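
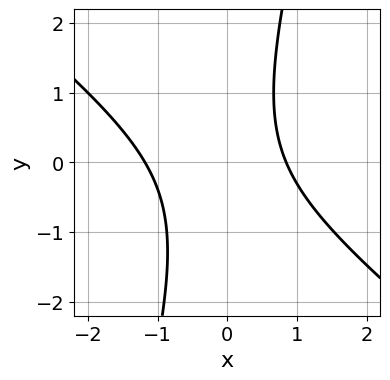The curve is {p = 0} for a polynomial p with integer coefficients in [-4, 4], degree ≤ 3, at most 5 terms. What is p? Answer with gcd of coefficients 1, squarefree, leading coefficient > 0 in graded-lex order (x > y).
3*x^2 + 3*x*y - y^2 + x - 3

(a) Degree: no degree-1 curve has this shape, so deg p = 2.
(b) Reading off the gridlines: it misses every integer gridline on the y-axis.
(c) Fitting integer coefficients to these (and the overall shape) gives p.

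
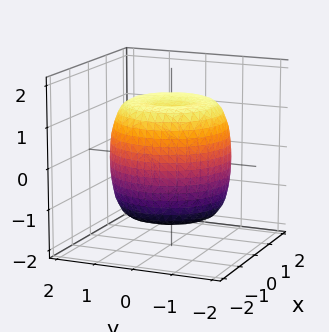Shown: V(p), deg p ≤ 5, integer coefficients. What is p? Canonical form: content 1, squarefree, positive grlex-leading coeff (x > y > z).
2*x^4 + 4*x^2*y^2 + 2*y^4 - 3*x^2 - 3*y^2 + 2*z^2 - 3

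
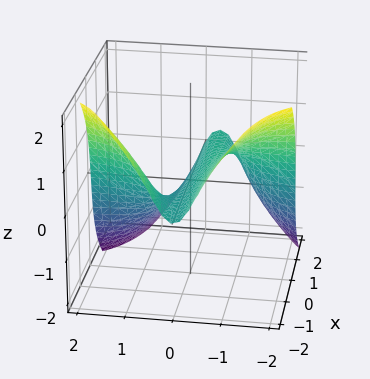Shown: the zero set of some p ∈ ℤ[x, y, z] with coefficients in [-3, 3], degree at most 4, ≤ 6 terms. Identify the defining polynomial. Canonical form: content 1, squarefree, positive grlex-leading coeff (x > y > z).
(a) Degree: a generic line meets the surface in up to 3 points, so deg p = 3.
(b) Against the integer gridlines: it crosses the z-axis at the gridline z = 0; every point of the x-axis in the box is on the surface.
(c) Matching integer coefficients to the picture gives p.

3*x*y^2 + z^3 + x*y + 2*y + 2*z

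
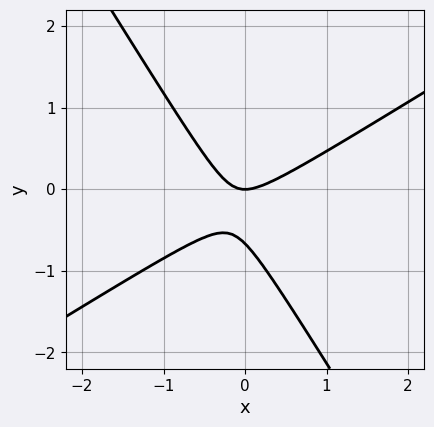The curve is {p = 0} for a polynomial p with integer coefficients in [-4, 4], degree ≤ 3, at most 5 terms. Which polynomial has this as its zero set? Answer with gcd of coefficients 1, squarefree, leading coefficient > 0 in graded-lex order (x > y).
3*x^2 - 3*x*y - 3*y^2 - 2*y

1. The degree is 2 — the shape is more complex than any degree-1 curve.
2. From the visible intercepts: it meets the y-axis at y = 0 (among the integer gridlines); it meets the x-axis at x = 0 (among the integer gridlines).
3. Solving for integer coefficients yields p as stated.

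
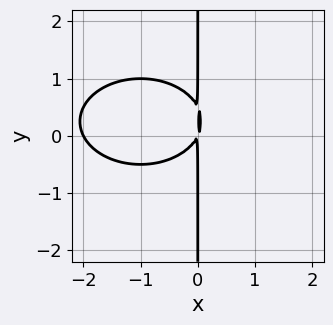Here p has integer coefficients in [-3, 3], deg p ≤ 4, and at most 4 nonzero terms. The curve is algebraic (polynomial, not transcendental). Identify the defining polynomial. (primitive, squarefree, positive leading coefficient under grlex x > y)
x^3 + 2*x*y^2 + 2*x^2 - x*y

First, the degree is 3 — no degree-2 curve has this shape.
Next, checking where it meets the axes: one x-axis crossing is at x = -2; the visible y-axis segment lies entirely on the curve.
Finally, solving for integer coefficients yields p as stated.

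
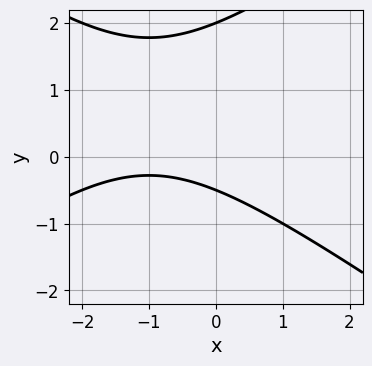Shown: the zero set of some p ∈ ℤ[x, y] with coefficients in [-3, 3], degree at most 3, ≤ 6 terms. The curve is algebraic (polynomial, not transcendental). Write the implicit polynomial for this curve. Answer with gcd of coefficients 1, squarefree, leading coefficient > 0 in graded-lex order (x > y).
(a) The degree is 2 — a generic line meets the curve in up to 2 points.
(b) From the visible intercepts: it misses every integer gridline on the x-axis; it crosses the y-axis at the gridline y = 2.
(c) Matching integer coefficients to the picture gives p.

x^2 - 2*y^2 + 2*x + 3*y + 2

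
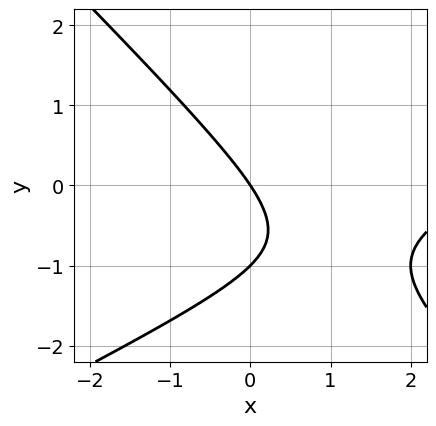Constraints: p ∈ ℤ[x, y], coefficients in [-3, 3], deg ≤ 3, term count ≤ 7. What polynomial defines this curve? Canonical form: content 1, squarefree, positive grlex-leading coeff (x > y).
x^2 - x*y - 2*y^2 - 3*x - 2*y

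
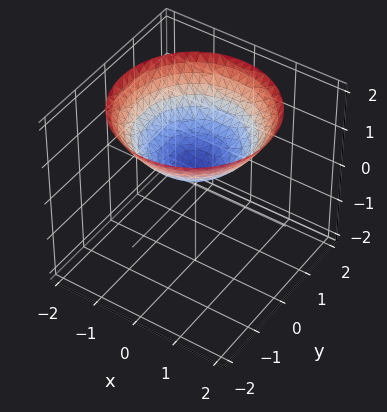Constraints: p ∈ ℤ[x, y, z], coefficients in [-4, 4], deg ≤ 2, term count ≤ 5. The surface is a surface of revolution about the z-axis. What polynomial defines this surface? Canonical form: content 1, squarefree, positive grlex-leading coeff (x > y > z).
First, degree: a generic line meets the surface in up to 2 points, so deg p = 2.
Next, by symmetry, the z-axis is an axis of rotation, so x and y enter only as x² + y².
Then, from the visible intercepts: it misses every integer gridline on the y-axis; no x-intercept at any integer in the box.
Finally, the integer polynomial consistent with all of this is the stated p.

x^2 + y^2 - 2*z + 1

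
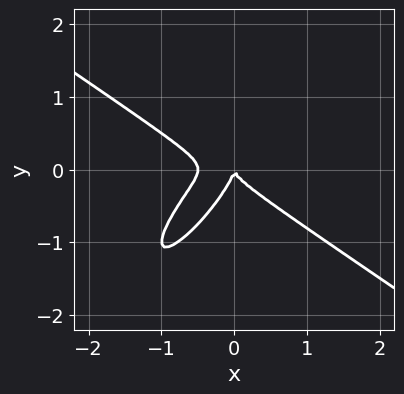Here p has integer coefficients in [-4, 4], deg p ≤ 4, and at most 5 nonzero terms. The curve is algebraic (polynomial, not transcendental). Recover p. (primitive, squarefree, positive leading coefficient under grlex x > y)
2*x^3 - 3*x*y^2 + 2*y^3 + x^2

1. The degree is 3 — the shape is more complex than any degree-2 curve.
2. From the visible intercepts: one x-axis crossing is at x = 0; it crosses the y-axis at the gridline y = 0.
3. Assembling these constraints gives the stated polynomial.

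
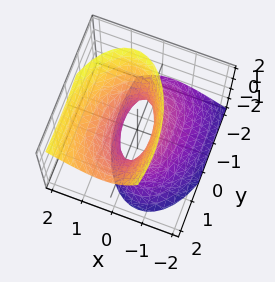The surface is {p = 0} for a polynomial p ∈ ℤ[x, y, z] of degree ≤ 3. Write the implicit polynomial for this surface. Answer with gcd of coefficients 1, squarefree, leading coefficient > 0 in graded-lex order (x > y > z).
3*x^2 - 2*x*z + y^2 - y*z - z^2 - 1

The degree is 2 — a generic line meets the surface in up to 2 points.
Against the integer gridlines: the surface avoids every integer z-axis point in the box; the y-axis gridline crossings are at y ∈ {-1, 1}.
Fitting integer coefficients to these (and the overall shape) gives p.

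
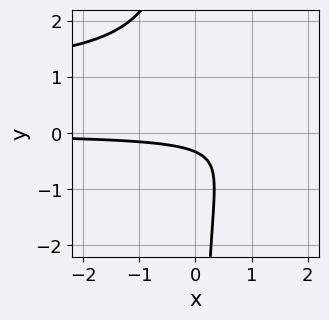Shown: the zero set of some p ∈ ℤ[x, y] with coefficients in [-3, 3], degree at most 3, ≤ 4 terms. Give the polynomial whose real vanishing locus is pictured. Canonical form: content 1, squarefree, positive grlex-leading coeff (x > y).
deg p = 3. A generic line meets the curve in up to 3 points.
From the visible intercepts: no x-intercept at any integer in the box.
Putting this together gives p.

3*x*y^2 - 3*x*y + 3*y + 1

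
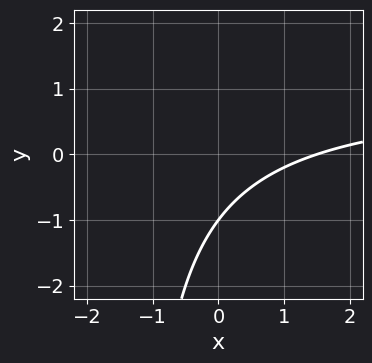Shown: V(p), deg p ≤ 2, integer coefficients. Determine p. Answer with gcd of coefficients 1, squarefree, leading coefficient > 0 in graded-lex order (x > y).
The degree is 2 — a generic line meets the curve in up to 2 points.
Reading off the gridlines: it meets the y-axis at y = -1 (among the integer gridlines).
Putting this together gives p.

2*x*y - 2*x + 3*y + 3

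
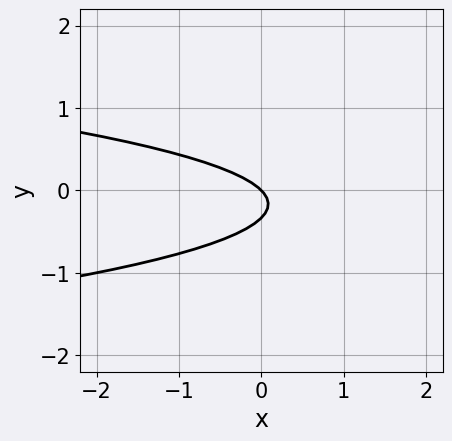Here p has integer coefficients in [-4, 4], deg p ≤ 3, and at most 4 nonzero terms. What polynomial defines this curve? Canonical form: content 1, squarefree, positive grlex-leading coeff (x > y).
Degree: a generic line meets the curve in up to 2 points, so deg p = 2.
Against the integer gridlines: it crosses the x-axis at the gridline x = 0; it meets the y-axis at y = 0 (among the integer gridlines).
Fitting integer coefficients to these (and the overall shape) gives p.

3*y^2 + x + y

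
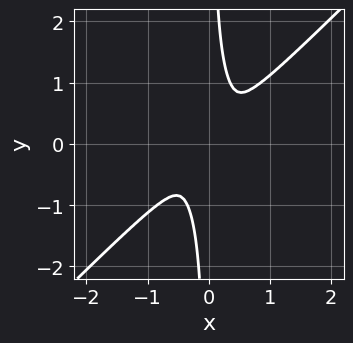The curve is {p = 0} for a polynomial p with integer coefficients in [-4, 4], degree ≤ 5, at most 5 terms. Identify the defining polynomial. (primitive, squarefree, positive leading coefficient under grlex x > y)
1. Degree: no degree-3 curve has this shape, so deg p = 4.
2. Putting this together gives p.

3*x^4 - 3*x*y^3 + y^2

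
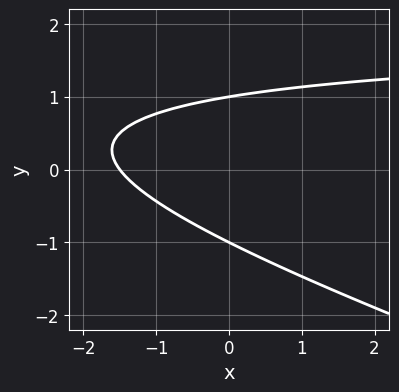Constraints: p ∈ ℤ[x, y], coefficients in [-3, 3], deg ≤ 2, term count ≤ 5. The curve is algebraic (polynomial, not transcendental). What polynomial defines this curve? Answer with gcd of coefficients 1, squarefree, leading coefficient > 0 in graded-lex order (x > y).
Degree: no degree-1 curve has this shape, so deg p = 2.
Checking where it meets the axes: among the integer gridlines, it crosses the y-axis at y ∈ {-1, 1}.
Together with the visible shape, these determine p as stated.

x*y + 3*y^2 - 2*x - 3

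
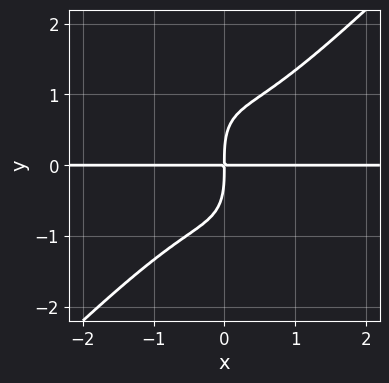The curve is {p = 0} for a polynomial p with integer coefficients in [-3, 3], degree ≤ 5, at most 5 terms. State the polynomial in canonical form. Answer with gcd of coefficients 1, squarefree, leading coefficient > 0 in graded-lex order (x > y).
3*x^3*y - 2*x*y^3 - y^4 + 3*x*y

First, the degree is 4 — the shape is more complex than any degree-3 curve.
Then, checking where it meets the axes: every point of the x-axis in the box is on the curve.
Finally, assembling these constraints gives the stated polynomial.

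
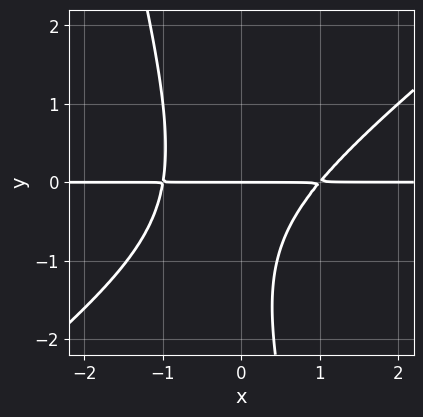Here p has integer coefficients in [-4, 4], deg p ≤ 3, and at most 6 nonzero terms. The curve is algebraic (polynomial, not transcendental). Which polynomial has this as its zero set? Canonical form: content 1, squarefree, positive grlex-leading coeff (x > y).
3*x^2*y - 3*x*y^2 - y^3 - 2*y^2 - 3*y

(a) The degree is 3 — no degree-2 curve has this shape.
(b) Reading off the gridlines: it crosses the y-axis at the gridline y = 0; every point of the x-axis in the box is on the curve.
(c) Together with the visible shape, these determine p as stated.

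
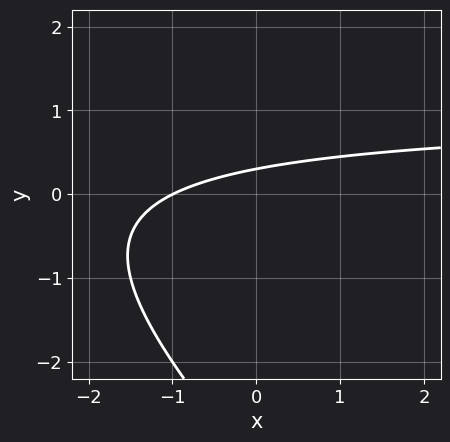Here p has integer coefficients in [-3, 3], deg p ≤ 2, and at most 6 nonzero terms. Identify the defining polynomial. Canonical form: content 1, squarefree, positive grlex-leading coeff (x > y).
x*y + y^2 - x + 3*y - 1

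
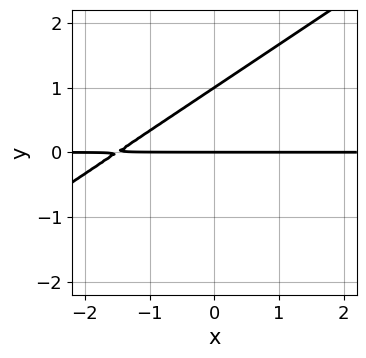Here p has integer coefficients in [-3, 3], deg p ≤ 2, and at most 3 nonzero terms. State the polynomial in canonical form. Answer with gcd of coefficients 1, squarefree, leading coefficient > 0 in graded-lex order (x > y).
(a) deg p = 2. No degree-1 curve has this shape.
(b) Against the integer gridlines: the y-axis gridline crossings are at y ∈ {0, 1}; every point of the x-axis in the box is on the curve.
(c) These observations pin down the coefficients.

2*x*y - 3*y^2 + 3*y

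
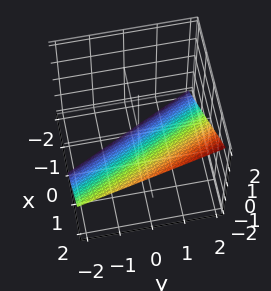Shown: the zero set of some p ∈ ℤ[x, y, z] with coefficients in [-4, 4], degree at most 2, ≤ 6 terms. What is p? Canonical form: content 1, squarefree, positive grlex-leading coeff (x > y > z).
1. Degree: every cross-section is a straight line — this is a plane, so deg p = 1.
2. From the axis intercepts and sections: it meets the z-axis at z = -1 (among the integer gridlines); one x-axis crossing is at x = 1.
3. The integer polynomial consistent with all of this is the stated p.

2*x + y - 2*z - 2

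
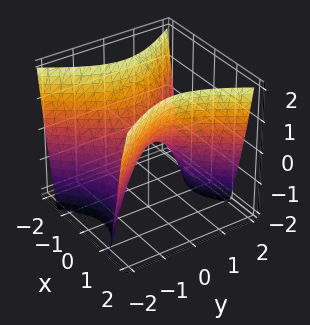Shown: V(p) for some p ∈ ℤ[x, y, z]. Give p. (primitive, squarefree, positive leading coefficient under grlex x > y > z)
3*x^2 - 2*y^2 - 2*z

(a) Degree: a saddle surface; a quadric, so deg p = 2.
(b) Symmetries: the y ↦ −y reflection is a symmetry, so y appears only in even powers; mirror symmetry x ↦ −x ⇒ only even powers of x.
(c) Checking where it meets the axes: one x-axis crossing is at x = 0; one z-axis crossing is at z = 0; one y-axis crossing is at y = 0.
(d) Assembling these constraints gives the stated polynomial.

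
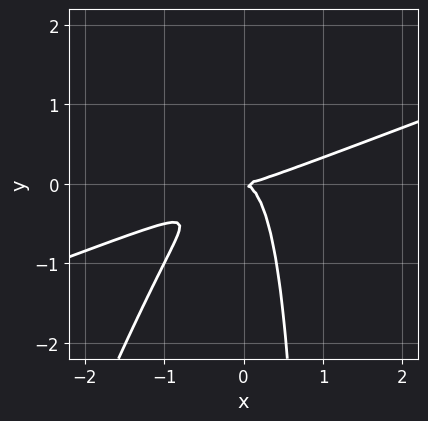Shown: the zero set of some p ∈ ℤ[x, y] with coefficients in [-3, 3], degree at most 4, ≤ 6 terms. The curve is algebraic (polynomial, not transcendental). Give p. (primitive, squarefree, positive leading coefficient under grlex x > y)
1. deg p = 3. A generic line meets the curve in up to 3 points.
2. Observable constraints: it meets the x-axis at x = 0 (among the integer gridlines); it crosses the y-axis at the gridline y = 0.
3. The integer polynomial consistent with all of this is the stated p.

x^3 - 3*x^2*y + x*y^2 - y^2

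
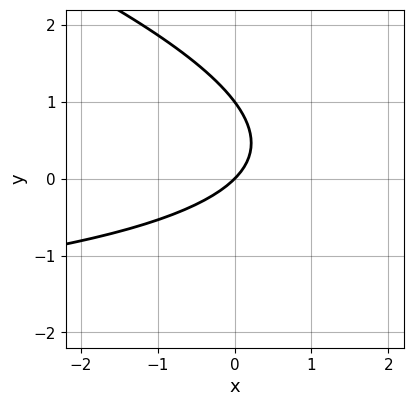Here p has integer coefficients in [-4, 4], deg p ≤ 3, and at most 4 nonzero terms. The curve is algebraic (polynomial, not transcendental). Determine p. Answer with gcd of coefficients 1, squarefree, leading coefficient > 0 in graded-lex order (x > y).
x*y + 3*y^2 + 3*x - 3*y

1. Degree: the shape is more complex than any degree-1 curve, so deg p = 2.
2. From the axis intercepts and sections: it crosses the x-axis at the gridline x = 0; among the integer gridlines, it crosses the y-axis at y ∈ {0, 1}.
3. Fitting integer coefficients to these (and the overall shape) gives p.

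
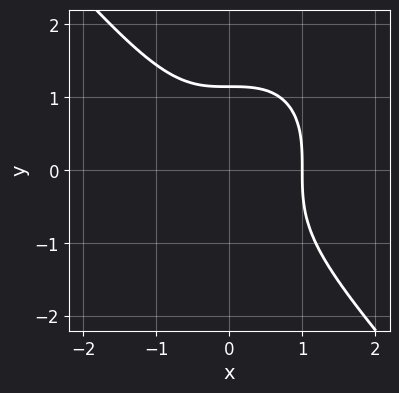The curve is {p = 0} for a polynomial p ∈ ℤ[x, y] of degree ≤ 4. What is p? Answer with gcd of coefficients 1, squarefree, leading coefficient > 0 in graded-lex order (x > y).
3*x^3 + 2*y^3 - 3

1. deg p = 3. No degree-2 curve has this shape.
2. Reading off the gridlines: one x-axis crossing is at x = 1.
3. Together with the visible shape, these determine p as stated.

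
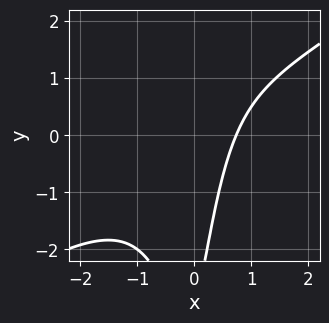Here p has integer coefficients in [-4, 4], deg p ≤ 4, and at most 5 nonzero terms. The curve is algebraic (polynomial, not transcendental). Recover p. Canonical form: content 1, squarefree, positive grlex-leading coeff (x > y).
First, deg p = 3. The shape is more complex than any degree-2 curve.
Then, from the axis intercepts and sections: the curve avoids every integer y-axis point in the box.
Finally, matching integer coefficients to the picture gives p.

2*x^3 - 3*x^2*y + 3*x - y - 3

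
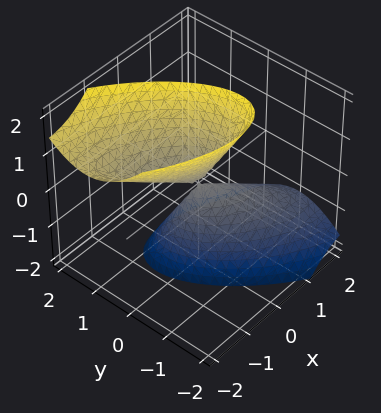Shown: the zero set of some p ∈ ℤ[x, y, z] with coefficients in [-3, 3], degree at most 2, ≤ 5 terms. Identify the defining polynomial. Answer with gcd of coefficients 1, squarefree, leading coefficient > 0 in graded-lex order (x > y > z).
2*x^2 + 3*x*y + 2*x*z + 3*y^2 - z^2

First, there are 2 components. They look like related sheets of one shape, so recover p as a whole.
Then, the degree is 2 — a generic line meets the surface in up to 2 points.
Then, observable constraints: it crosses the x-axis at the gridline x = 0; it meets the y-axis at y = 0 (among the integer gridlines).
Finally, the integer polynomial consistent with all of this is the stated p.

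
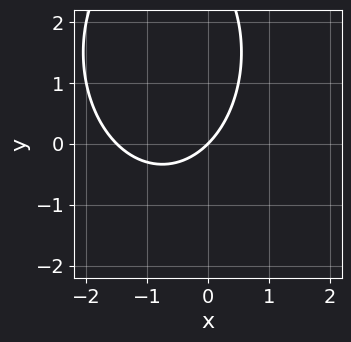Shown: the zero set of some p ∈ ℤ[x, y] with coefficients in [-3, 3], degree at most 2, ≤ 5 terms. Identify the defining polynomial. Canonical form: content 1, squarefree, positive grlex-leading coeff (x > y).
(a) deg p = 2.
(b) Observable constraints: it crosses the y-axis at the gridline y = 0; it meets the x-axis at x = 0 (among the integer gridlines).
(c) Solving for integer coefficients yields p as stated.

2*x^2 + y^2 + 3*x - 3*y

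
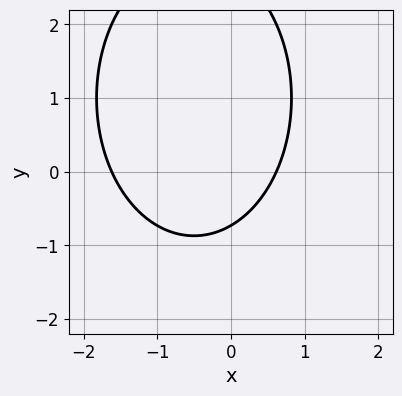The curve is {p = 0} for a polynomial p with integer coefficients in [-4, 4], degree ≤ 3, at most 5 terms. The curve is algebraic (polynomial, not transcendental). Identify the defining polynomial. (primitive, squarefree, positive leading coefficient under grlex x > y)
First, deg p = 2. A generic line meets the curve in up to 2 points.
Finally, the integer polynomial consistent with all of this is the stated p.

2*x^2 + y^2 + 2*x - 2*y - 2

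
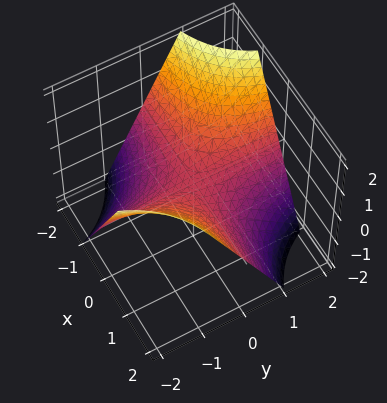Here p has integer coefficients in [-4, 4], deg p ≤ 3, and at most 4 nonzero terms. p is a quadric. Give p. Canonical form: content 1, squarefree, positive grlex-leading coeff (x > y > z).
x*y + z

1. deg p = 2. A hyperbolic paraboloid; a quadric.
2. Observable constraints: every point of the x-axis in the box is on the surface; the visible y-axis segment lies entirely on the surface; it meets the z-axis at z = 0 (among the integer gridlines).
3. Putting this together gives p.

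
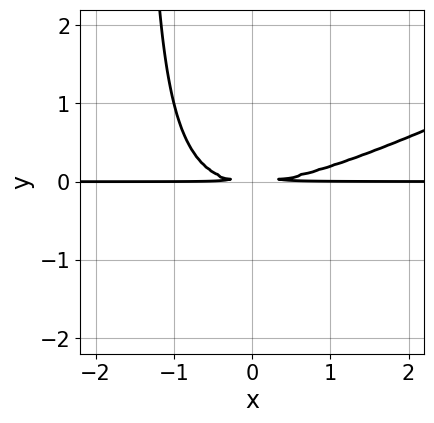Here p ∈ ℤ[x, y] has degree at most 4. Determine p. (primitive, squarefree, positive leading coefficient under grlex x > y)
The degree is 3 — no degree-2 curve has this shape.
From the axis intercepts and sections: the visible x-axis segment lies entirely on the curve.
Fitting integer coefficients to these (and the overall shape) gives p.

x^2*y - 2*x*y^2 - 3*y^2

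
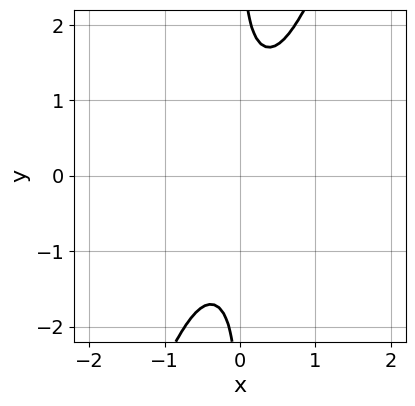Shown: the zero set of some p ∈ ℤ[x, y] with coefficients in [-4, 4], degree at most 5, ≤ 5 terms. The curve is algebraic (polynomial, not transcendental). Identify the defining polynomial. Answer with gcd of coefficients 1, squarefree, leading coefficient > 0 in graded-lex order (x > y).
First, degree: a generic line meets the curve in up to 4 points, so deg p = 4.
Next, checking where it meets the axes: it misses every integer gridline on the y-axis; no x-intercept at any integer in the box.
Finally, assembling these constraints gives the stated polynomial.

2*x^4 + 2*x^2*y^2 - x*y^3 + 1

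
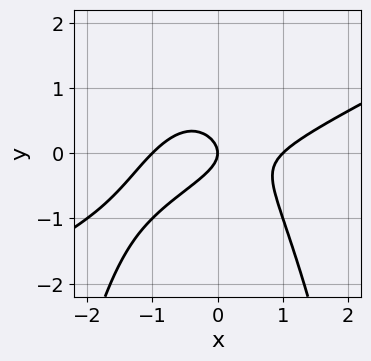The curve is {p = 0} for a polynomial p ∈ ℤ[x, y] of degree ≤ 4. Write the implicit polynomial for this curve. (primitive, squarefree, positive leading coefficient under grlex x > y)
x^3 - 2*x^2*y - 2*y^2 - x

Degree: no degree-2 curve has this shape, so deg p = 3.
From the visible intercepts: one y-axis crossing is at y = 0; the x-axis gridline crossings are at x ∈ {-1, 0, 1}.
Together with the visible shape, these determine p as stated.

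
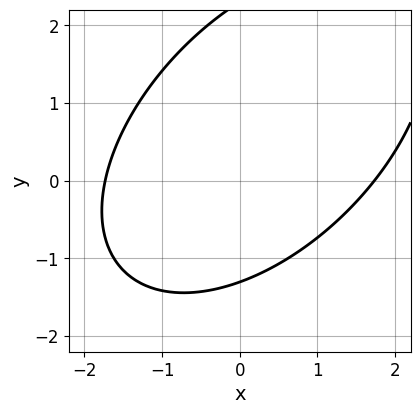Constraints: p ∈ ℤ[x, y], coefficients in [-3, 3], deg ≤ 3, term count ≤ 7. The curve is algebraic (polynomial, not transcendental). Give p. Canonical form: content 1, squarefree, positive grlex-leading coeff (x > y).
x^2 - x*y + y^2 - y - 3

Degree: no degree-1 curve has this shape, so deg p = 2.
Matching integer coefficients to the picture gives p.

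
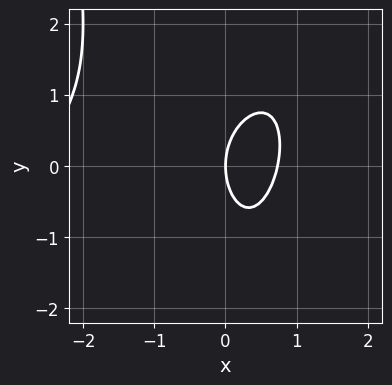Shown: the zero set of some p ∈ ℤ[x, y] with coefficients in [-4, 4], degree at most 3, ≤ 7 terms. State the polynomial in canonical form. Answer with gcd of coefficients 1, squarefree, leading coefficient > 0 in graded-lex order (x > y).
x^3 - x^2*y + 2*x^2 + y^2 - 2*x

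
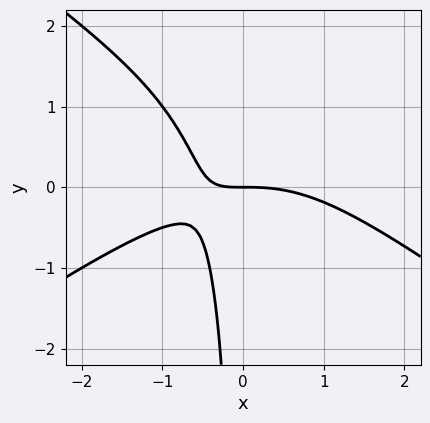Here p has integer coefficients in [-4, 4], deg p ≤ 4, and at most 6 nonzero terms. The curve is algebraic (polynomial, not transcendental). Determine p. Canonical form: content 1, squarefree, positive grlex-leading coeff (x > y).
x^3 - 2*x*y^2 + 3*x*y + 2*y

The degree is 3 — no degree-2 curve has this shape.
From the visible intercepts: it meets the x-axis at x = 0 (among the integer gridlines); one y-axis crossing is at y = 0.
Solving for integer coefficients yields p as stated.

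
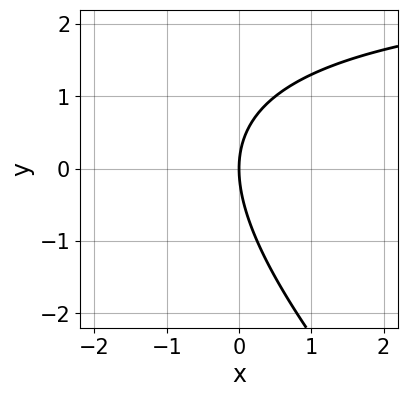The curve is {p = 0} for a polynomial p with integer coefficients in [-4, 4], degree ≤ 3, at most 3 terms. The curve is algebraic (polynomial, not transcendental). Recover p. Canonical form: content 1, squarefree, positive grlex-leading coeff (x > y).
x*y + y^2 - 3*x

(a) Degree: no degree-1 curve has this shape, so deg p = 2.
(b) Against the integer gridlines: it crosses the x-axis at the gridline x = 0; one y-axis crossing is at y = 0.
(c) Matching integer coefficients to the picture gives p.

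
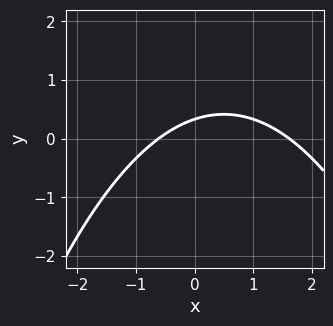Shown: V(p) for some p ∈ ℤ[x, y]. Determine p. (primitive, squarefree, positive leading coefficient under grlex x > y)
x^2 - x + 3*y - 1

deg p = 2. No degree-1 curve has this shape.
The integer polynomial consistent with all of this is the stated p.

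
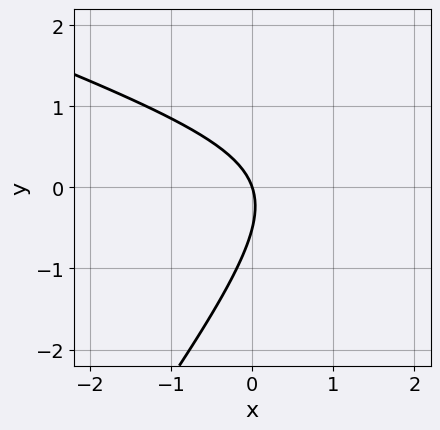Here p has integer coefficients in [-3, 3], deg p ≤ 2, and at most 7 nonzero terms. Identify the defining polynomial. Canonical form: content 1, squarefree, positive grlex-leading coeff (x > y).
x^2 + 2*x*y - 2*y^2 - 3*x - y

Degree: no degree-1 curve has this shape, so deg p = 2.
Against the integer gridlines: it crosses the x-axis at the gridline x = 0; it meets the y-axis at y = 0 (among the integer gridlines).
These observations pin down the coefficients.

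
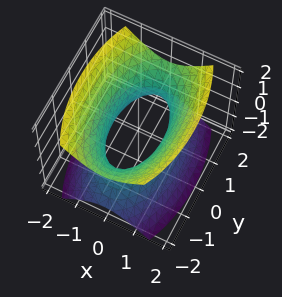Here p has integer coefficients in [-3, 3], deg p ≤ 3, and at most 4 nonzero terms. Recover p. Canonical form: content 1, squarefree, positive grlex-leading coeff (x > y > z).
First, the degree is 2 — one connected sheet with a waist; a quadric.
Then, symmetries: the x ↦ −x reflection is a symmetry, so x appears only in even powers; the z ↦ −z reflection is a symmetry, so z appears only in even powers; it's symmetric under y → −y, forcing even powers of y.
Then, against the integer gridlines: no z-intercept at any integer in the box.
Finally, putting this together gives p.

3*x^2 + y^2 - 2*z^2 - 2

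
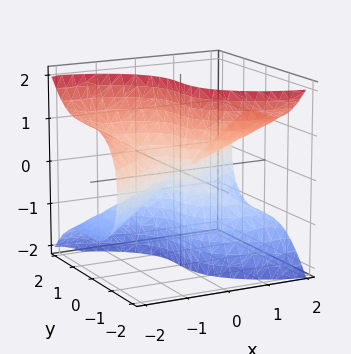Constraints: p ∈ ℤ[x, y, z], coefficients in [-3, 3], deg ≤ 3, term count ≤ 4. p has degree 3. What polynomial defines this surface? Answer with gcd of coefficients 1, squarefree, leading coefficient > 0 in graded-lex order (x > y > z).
1. Degree: a generic line meets the surface in up to 3 points, so deg p = 3.
2. Reading off the gridlines: one y-axis crossing is at y = 0; every point of the z-axis in the box is on the surface.
3. Solving for integer coefficients yields p as stated.

x^3 - x*y^2 - 3*x*z^2 - 3*y^3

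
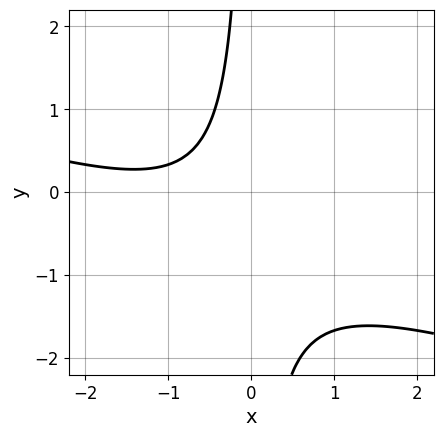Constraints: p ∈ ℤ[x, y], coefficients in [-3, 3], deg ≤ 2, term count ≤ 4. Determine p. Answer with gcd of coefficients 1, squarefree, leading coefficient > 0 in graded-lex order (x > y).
First, the degree is 2 — the shape is more complex than any degree-1 curve.
Then, checking where it meets the axes: the curve avoids every integer y-axis point in the box; the curve avoids every integer x-axis point in the box.
Finally, fitting integer coefficients to these (and the overall shape) gives p.

x^2 + 3*x*y + 2*x + 2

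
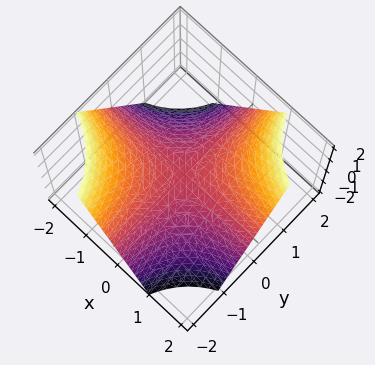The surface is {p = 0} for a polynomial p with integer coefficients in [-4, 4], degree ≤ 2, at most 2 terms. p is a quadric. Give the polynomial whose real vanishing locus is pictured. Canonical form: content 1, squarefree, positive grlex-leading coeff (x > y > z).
x*y - z

(a) deg p = 2. A hyperbolic paraboloid; a quadric.
(b) Reading off the gridlines: the visible y-axis segment lies entirely on the surface; the visible x-axis segment lies entirely on the surface.
(c) Assembling these constraints gives the stated polynomial.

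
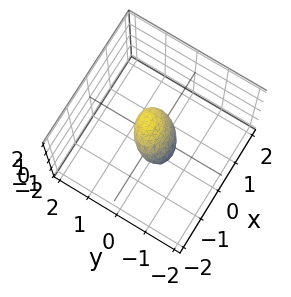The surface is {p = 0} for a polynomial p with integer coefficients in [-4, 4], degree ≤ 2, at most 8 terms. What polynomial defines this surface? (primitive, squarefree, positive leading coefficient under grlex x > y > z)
2*x^2 - x*y + 3*y^2 - 3*y*z + 3*z^2 - 1

First, degree: no degree-1 surface has this shape, so deg p = 2.
Finally, the integer polynomial consistent with all of this is the stated p.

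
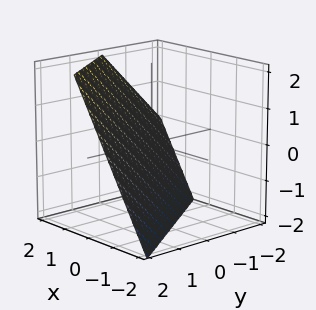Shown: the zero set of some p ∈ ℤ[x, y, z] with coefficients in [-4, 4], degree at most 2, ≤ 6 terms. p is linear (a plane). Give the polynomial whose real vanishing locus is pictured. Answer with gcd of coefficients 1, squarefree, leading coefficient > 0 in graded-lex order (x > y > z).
3*x + 2*y - 2*z - 2

Degree: every cross-section is a straight line — this is a plane, so deg p = 1.
From the visible intercepts: it crosses the y-axis at the gridline y = 1; it meets the z-axis at z = -1 (among the integer gridlines).
Together with the visible shape, these determine p as stated.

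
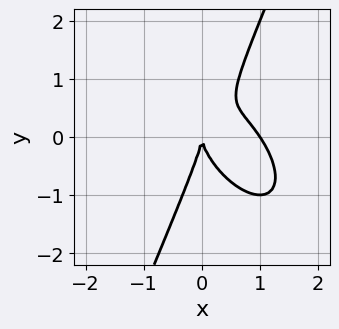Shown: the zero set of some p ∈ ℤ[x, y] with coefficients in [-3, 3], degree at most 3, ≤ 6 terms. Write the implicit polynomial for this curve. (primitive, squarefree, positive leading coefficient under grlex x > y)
3*x^3 + 2*x^2*y + x*y^2 - y^3 - 3*x^2

First, deg p = 3.
Then, checking where it meets the axes: the x-axis gridline crossings are at x ∈ {0, 1}; it meets the y-axis at y = 0 (among the integer gridlines).
Finally, matching integer coefficients to the picture gives p.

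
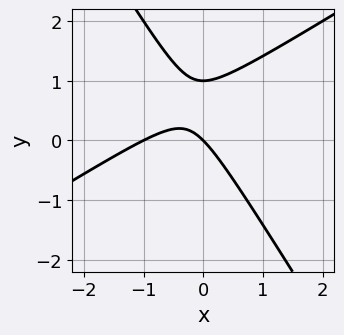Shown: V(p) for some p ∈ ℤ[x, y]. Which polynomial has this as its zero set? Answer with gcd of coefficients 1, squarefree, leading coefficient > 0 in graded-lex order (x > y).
First, degree: no degree-1 curve has this shape, so deg p = 2.
Then, reading off the gridlines: the x-axis gridline crossings are at x ∈ {-1, 0}; among the integer gridlines, it crosses the y-axis at y ∈ {0, 1}.
Finally, these observations pin down the coefficients.

x^2 - x*y - y^2 + x + y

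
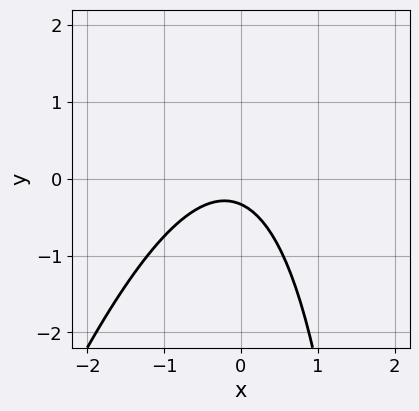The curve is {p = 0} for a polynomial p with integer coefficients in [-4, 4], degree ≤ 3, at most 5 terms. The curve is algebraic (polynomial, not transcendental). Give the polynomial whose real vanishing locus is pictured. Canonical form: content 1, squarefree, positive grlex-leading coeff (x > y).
1. The degree is 2 — the shape is more complex than any degree-1 curve.
2. From the axis intercepts and sections: it misses every integer gridline on the x-axis.
3. Fitting integer coefficients to these (and the overall shape) gives p.

3*x^2 - x*y + x + 3*y + 1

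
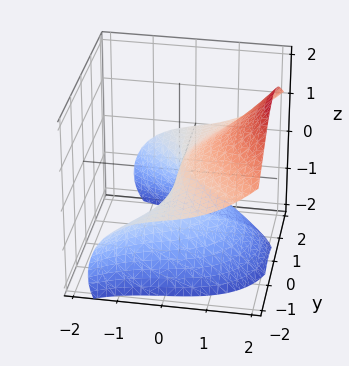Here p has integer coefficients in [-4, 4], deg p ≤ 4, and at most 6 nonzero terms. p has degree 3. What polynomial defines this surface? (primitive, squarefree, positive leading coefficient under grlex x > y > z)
1. The degree is 3 — no degree-2 surface has this shape.
2. Checking where it meets the axes: one z-axis crossing is at z = 0; it crosses the x-axis at the gridline x = 0; every point of the y-axis in the box is on the surface.
3. Assembling these constraints gives the stated polynomial.

x^3 - 2*y^2*z - 3*z^2 + 2*x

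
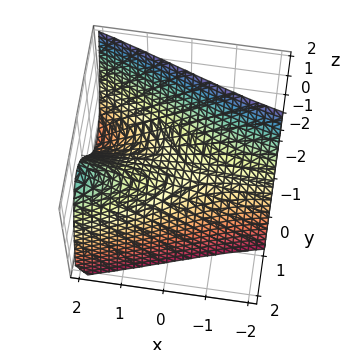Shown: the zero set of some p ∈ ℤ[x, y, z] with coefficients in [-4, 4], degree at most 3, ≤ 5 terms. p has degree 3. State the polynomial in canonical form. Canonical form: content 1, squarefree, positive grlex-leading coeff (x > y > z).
2*y^3 - 3*x*y + 3*z

First, degree: no degree-2 surface has this shape, so deg p = 3.
Then, checking where it meets the axes: it meets the z-axis at z = 0 (among the integer gridlines); every point of the x-axis in the box is on the surface; it meets the y-axis at y = 0 (among the integer gridlines).
Finally, fitting integer coefficients to these (and the overall shape) gives p.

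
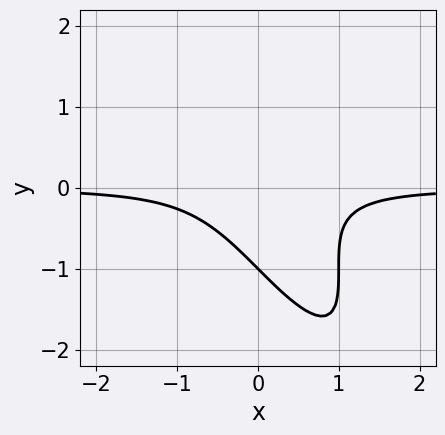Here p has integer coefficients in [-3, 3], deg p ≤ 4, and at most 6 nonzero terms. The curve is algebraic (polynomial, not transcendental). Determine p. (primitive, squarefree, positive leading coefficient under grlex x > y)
(a) deg p = 3.
(b) Observable constraints: the curve avoids every integer x-axis point in the box; it crosses the y-axis at the gridline y = -1.
(c) Together with the visible shape, these determine p as stated.

3*x^2*y + 3*x*y^2 + y^3 + 1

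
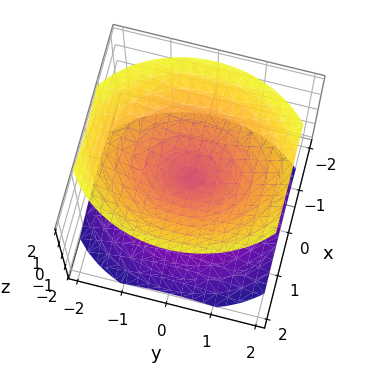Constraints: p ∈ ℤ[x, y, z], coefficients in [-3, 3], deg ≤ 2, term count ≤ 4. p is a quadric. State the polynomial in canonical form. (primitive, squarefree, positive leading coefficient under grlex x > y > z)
3*x^2 + 2*y^2 - 3*z^2

(a) The picture has 2 separate pieces.
(b) Degree: a double cone through the origin; a quadric, so deg p = 2.
(c) Symmetries: it's symmetric under x → −x, forcing even powers of x; the y ↦ −y reflection is a symmetry, so y appears only in even powers; it's symmetric under z → −z, forcing even powers of z.
(d) Against the integer gridlines: it crosses the x-axis at the gridline x = 0; it crosses the y-axis at the gridline y = 0; it crosses the z-axis at the gridline z = 0.
(e) Solving for integer coefficients yields p as stated.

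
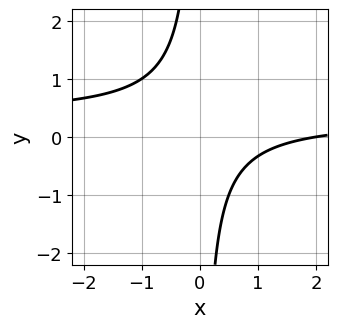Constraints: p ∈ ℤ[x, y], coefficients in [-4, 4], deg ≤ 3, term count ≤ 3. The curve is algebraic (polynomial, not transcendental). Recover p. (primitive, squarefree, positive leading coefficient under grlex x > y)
deg p = 2.
Against the integer gridlines: no y-intercept at any integer in the box; one x-axis crossing is at x = 2.
These observations pin down the coefficients.

3*x*y - x + 2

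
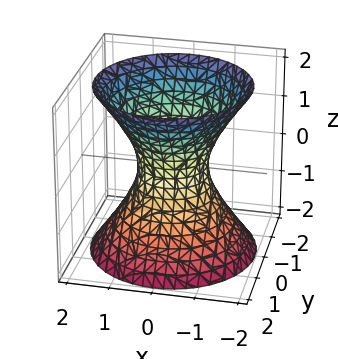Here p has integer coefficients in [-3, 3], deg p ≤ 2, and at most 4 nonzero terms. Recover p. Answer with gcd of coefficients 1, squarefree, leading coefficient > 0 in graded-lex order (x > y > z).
3*x^2 + 3*y^2 - 2*z^2 - 2

deg p = 2. One connected sheet with a waist; a quadric.
Symmetries: it's symmetric under z → −z, forcing even powers of z; the surface is invariant under rotation about z: p = q(x² + y², z).
Checking where it meets the axes: no z-intercept at any integer in the box; a circular section at z = -2 has radius between 1 and 2.
Matching integer coefficients to the picture gives p.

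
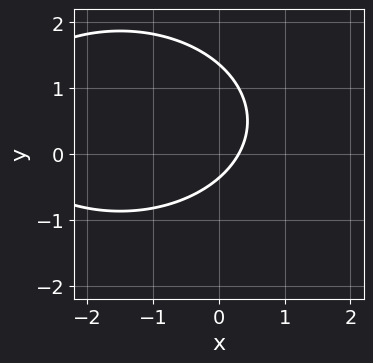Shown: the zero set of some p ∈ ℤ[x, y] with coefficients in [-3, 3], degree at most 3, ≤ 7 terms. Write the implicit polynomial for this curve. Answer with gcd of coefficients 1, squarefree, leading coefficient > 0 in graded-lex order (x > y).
x^2 + 2*y^2 + 3*x - 2*y - 1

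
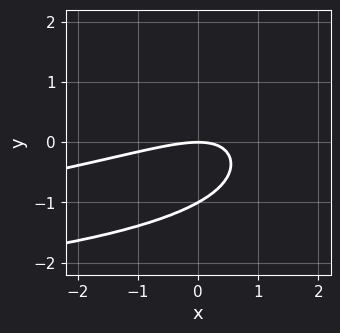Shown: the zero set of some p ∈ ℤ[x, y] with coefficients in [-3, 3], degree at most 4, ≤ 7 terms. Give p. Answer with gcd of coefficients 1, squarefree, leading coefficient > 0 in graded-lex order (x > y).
First, the degree is 4 — a generic line meets the curve in up to 4 points.
Next, against the integer gridlines: it meets the x-axis at x = 0 (among the integer gridlines); the y-axis gridline crossings are at y ∈ {-1, 0}.
Finally, putting this together gives p.

3*y^4 + 2*x*y^2 + x^2 - 3*x*y + 3*y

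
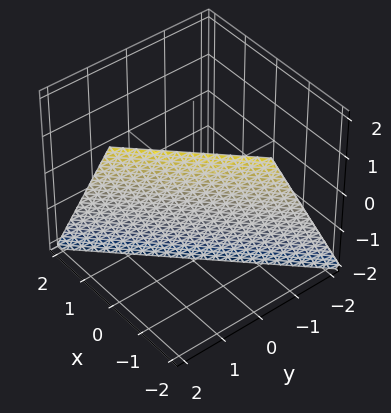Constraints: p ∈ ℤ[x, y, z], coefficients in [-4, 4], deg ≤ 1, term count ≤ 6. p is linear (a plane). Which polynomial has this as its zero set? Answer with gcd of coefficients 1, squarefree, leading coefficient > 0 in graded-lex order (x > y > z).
2*x - 2*y + z + 2

deg p = 1. The surface is flat (a plane).
From the axis intercepts and sections: it crosses the x-axis at the gridline x = -1; it meets the y-axis at y = 1 (among the integer gridlines); one z-axis crossing is at z = -2.
Putting this together gives p.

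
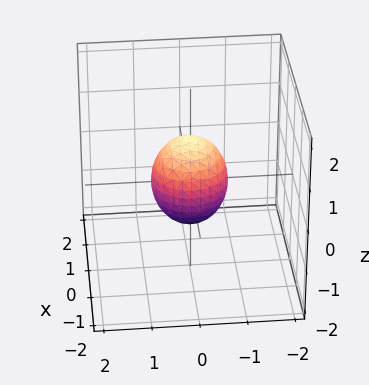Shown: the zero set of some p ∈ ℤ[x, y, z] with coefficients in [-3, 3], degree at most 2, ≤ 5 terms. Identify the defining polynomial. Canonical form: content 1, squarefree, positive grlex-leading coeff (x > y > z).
First, the degree is 2 — no degree-1 surface has this shape.
Then, by symmetry, the z-axis is an axis of rotation, so x and y enter only as x² + y².
Then, from the axis intercepts and sections: a circular section at z = 0 has radius between 0 and 1; the z-axis gridline crossings are at z ∈ {-1, 1}.
Finally, putting this together gives p.

3*x^2 + 3*y^2 + 2*z^2 - 2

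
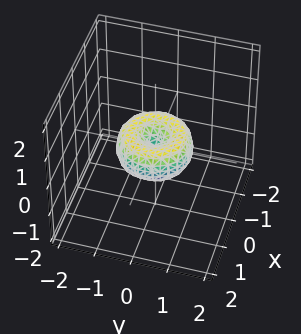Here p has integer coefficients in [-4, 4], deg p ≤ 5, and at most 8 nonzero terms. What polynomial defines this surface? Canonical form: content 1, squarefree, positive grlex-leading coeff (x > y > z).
x^4 + 2*x^2*y^2 + y^4 - x^2 - y^2 + z^2

1. Degree: a generic line meets the surface in up to 4 points, so deg p = 4.
2. Symmetries: the surface is invariant under rotation about z: p = q(x² + y², z).
3. Checking where it meets the axes: it crosses the z-axis at the gridline z = 0; the x-axis gridline crossings are at x ∈ {-1, 0, 1}.
4. Solving for integer coefficients yields p as stated.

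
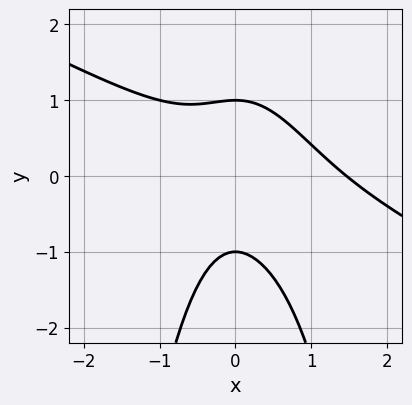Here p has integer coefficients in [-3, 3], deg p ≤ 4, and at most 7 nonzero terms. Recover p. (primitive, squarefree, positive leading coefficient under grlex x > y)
1. The degree is 3 — a generic line meets the curve in up to 3 points.
2. Reading off the gridlines: the y-axis gridline crossings are at y ∈ {-1, 1}.
3. Putting this together gives p.

x^3 + 2*x^2*y - x^2 + y^2 - 1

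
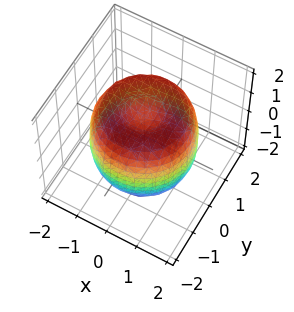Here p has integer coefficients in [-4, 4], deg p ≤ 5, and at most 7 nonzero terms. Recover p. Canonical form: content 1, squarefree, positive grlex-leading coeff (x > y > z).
x^4 + 2*x^2*y^2 + y^4 - 2*x^2 - 2*y^2 + z^2 - 1

(a) The degree is 4 — a generic line meets the surface in up to 4 points.
(b) By symmetry, the z-axis is an axis of rotation, so x and y enter only as x² + y².
(c) Reading off the gridlines: a circular section at z = 0 has radius between 1 and 2; among the integer gridlines, it crosses the z-axis at z ∈ {-1, 1}.
(d) Together with the visible shape, these determine p as stated.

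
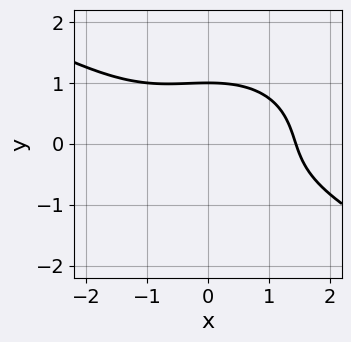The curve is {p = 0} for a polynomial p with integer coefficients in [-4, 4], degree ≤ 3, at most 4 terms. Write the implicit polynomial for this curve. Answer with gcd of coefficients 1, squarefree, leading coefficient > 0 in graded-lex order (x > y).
(a) The degree is 3 — no degree-2 curve has this shape.
(b) Observable constraints: it meets the y-axis at y = 1 (among the integer gridlines).
(c) Assembling these constraints gives the stated polynomial.

x^3 + x^2*y + 3*y^3 - 3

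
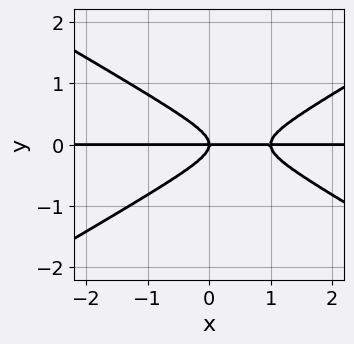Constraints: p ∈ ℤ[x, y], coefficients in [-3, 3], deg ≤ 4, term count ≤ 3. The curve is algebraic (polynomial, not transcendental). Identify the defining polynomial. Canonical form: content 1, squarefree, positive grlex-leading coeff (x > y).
(a) Degree: no degree-2 curve has this shape, so deg p = 3.
(b) From the visible intercepts: it crosses the y-axis at the gridline y = 0; the visible x-axis segment lies entirely on the curve.
(c) These observations pin down the coefficients.

x^2*y - 3*y^3 - x*y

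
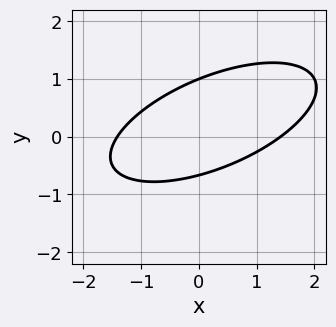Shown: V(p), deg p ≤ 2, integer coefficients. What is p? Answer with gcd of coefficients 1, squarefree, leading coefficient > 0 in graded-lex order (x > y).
x^2 - 2*x*y + 3*y^2 - y - 2

Degree: a generic line meets the curve in up to 2 points, so deg p = 2.
From the visible intercepts: it meets the y-axis at y = 1 (among the integer gridlines).
Putting this together gives p.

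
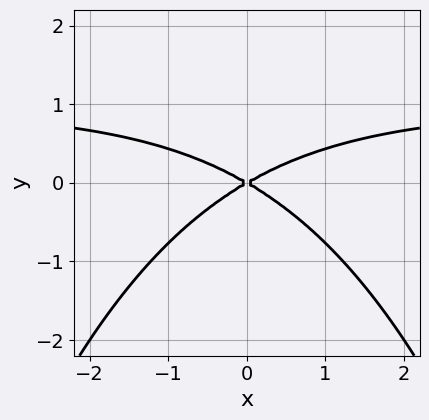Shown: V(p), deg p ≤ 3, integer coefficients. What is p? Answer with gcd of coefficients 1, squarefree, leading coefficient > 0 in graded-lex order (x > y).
x^2*y - x^2 + 3*y^2

First, deg p = 3. The shape is more complex than any degree-2 curve.
Then, symmetries: the x ↦ −x reflection is a symmetry, so x appears only in even powers.
Then, checking where it meets the axes: it crosses the x-axis at the gridline x = 0; it crosses the y-axis at the gridline y = 0.
Finally, assembling these constraints gives the stated polynomial.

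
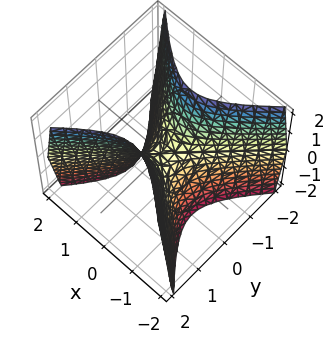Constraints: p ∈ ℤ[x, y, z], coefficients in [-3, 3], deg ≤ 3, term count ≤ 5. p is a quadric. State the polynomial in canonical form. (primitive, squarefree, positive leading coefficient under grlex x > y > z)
The degree is 2 — a hyperbolic paraboloid; a quadric.
Symmetries: it's symmetric under x → −x, forcing even powers of x; mirror symmetry y ↦ −y ⇒ only even powers of y.
From the axis intercepts and sections: one z-axis crossing is at z = 0; one x-axis crossing is at x = 0; one y-axis crossing is at y = 0.
Putting this together gives p.

2*x^2 - 2*y^2 + z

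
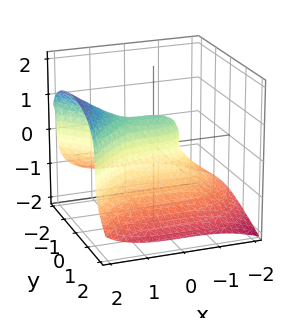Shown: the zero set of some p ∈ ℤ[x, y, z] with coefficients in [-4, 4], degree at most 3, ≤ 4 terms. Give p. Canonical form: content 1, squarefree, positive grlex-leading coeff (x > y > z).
First, degree: no degree-2 surface has this shape, so deg p = 3.
Then, checking where it meets the axes: it meets the x-axis at x = 0 (among the integer gridlines); the y-axis gridline crossings are at y ∈ {-1, 0}; one z-axis crossing is at z = 0.
Finally, fitting integer coefficients to these (and the overall shape) gives p.

x^3 - 3*z^3 - 3*y^2 - 3*y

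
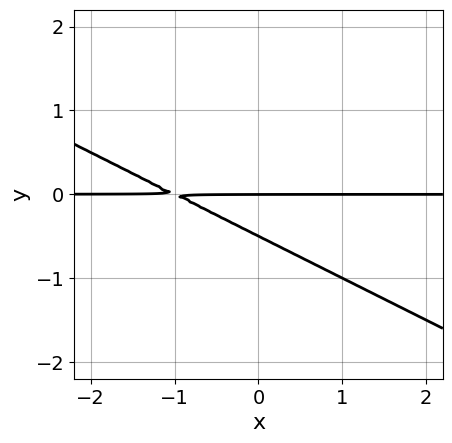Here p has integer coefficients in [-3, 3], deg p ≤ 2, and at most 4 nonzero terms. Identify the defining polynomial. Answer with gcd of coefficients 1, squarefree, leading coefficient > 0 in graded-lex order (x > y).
x*y + 2*y^2 + y

1. deg p = 2. No degree-1 curve has this shape.
2. From the axis intercepts and sections: it meets the y-axis at y = 0 (among the integer gridlines); every point of the x-axis in the box is on the curve.
3. Solving for integer coefficients yields p as stated.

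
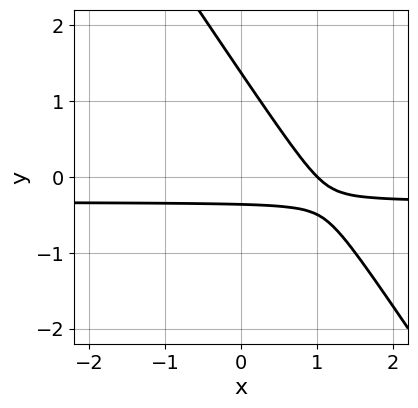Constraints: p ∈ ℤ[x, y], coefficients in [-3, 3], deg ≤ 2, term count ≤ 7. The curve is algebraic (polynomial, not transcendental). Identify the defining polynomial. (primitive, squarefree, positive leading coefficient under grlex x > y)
3*x*y + 2*y^2 + x - 2*y - 1

First, the degree is 2 — no degree-1 curve has this shape.
Then, from the visible intercepts: it meets the x-axis at x = 1 (among the integer gridlines).
Finally, together with the visible shape, these determine p as stated.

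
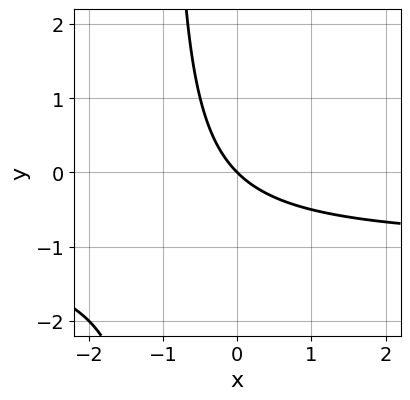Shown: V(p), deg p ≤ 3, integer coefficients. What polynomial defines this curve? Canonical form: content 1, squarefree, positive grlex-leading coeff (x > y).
1. The degree is 2 — no degree-1 curve has this shape.
2. From the axis intercepts and sections: one x-axis crossing is at x = 0; it meets the y-axis at y = 0 (among the integer gridlines).
3. Fitting integer coefficients to these (and the overall shape) gives p.

x*y + x + y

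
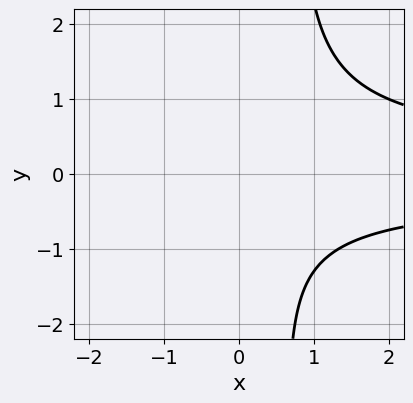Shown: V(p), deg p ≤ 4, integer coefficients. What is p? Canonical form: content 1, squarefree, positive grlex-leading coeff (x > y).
3*x*y^2 - 2*y^2 - y - 3

1. deg p = 3.
2. From the visible intercepts: the curve avoids every integer x-axis point in the box; the curve avoids every integer y-axis point in the box.
3. The integer polynomial consistent with all of this is the stated p.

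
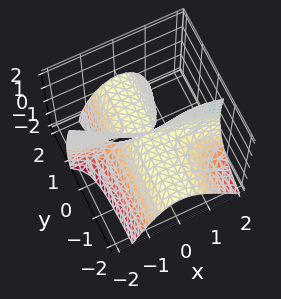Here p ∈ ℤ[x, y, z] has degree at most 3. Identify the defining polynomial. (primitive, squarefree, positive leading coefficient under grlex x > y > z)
(a) Degree: no degree-2 surface has this shape, so deg p = 3.
(b) Against the integer gridlines: the visible y-axis segment lies entirely on the surface; it meets the z-axis at z = 0 (among the integer gridlines); one x-axis crossing is at x = 0.
(c) Solving for integer coefficients yields p as stated.

x^3 + 3*x^2*y + 3*y*z + z^2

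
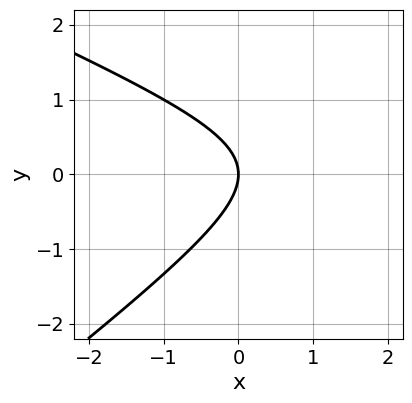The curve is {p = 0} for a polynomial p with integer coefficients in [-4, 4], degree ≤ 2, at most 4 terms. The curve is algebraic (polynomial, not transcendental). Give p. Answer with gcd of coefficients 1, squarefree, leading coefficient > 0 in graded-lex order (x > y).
First, the degree is 2 — the shape is more complex than any degree-1 curve.
Then, reading off the gridlines: it crosses the y-axis at the gridline y = 0; it meets the x-axis at x = 0 (among the integer gridlines).
Finally, solving for integer coefficients yields p as stated.

x^2 + x*y - 3*y^2 - 3*x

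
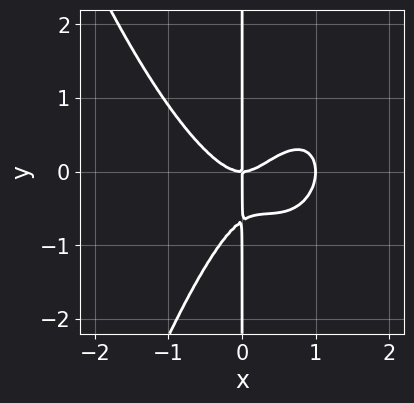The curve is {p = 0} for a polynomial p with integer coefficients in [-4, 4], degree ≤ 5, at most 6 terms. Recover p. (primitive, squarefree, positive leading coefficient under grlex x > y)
First, degree: no degree-3 curve has this shape, so deg p = 4.
Next, from the visible intercepts: among the integer gridlines, it crosses the x-axis at x ∈ {0, 1}; the visible y-axis segment lies entirely on the curve.
Finally, the integer polynomial consistent with all of this is the stated p.

3*x^4 - 3*x^3 - 2*x^2*y + 3*x*y^2 + 2*x*y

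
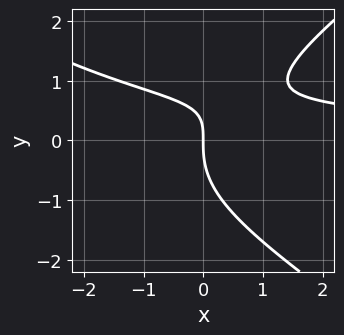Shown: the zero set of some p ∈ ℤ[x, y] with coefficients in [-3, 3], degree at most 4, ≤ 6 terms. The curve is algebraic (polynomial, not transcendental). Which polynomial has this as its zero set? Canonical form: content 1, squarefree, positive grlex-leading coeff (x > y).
1. deg p = 3. The shape is more complex than any degree-2 curve.
2. Observable constraints: one x-axis crossing is at x = 0; it meets the y-axis at y = 0 (among the integer gridlines).
3. Matching integer coefficients to the picture gives p.

x^2*y - 2*y^3 + 3*x*y - 3*x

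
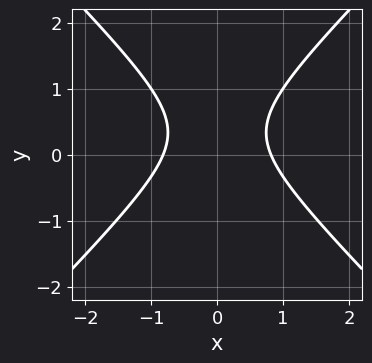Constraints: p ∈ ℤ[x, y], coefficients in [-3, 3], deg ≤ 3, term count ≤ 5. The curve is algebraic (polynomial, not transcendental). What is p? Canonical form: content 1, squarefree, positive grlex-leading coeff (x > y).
3*x^2 - 3*y^2 + 2*y - 2

First, degree: the shape is more complex than any degree-1 curve, so deg p = 2.
Then, symmetries: mirror symmetry x ↦ −x ⇒ only even powers of x.
Then, checking where it meets the axes: no y-intercept at any integer in the box.
Finally, putting this together gives p.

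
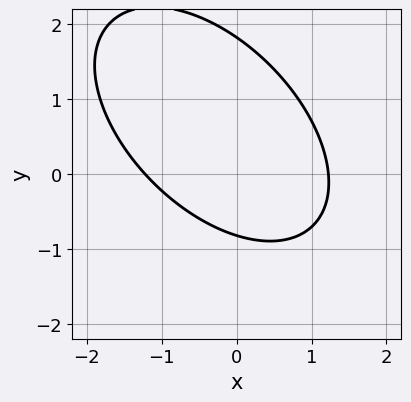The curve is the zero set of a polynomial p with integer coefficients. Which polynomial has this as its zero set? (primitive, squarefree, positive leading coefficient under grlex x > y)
First, degree: no degree-1 curve has this shape, so deg p = 2.
Finally, solving for integer coefficients yields p as stated.

2*x^2 + 2*x*y + 2*y^2 - 2*y - 3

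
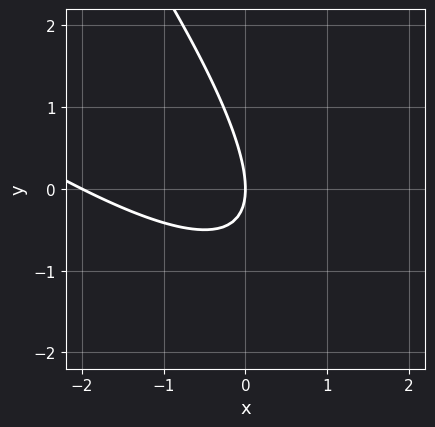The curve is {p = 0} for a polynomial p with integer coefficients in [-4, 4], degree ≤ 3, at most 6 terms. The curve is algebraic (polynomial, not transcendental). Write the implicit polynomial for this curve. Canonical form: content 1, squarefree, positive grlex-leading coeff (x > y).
x^2 + 2*x*y + y^2 + 2*x

(a) The degree is 2 — a generic line meets the curve in up to 2 points.
(b) Observable constraints: among the integer gridlines, it crosses the x-axis at x ∈ {-2, 0}; it crosses the y-axis at the gridline y = 0.
(c) Putting this together gives p.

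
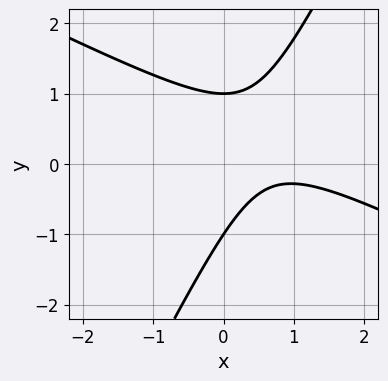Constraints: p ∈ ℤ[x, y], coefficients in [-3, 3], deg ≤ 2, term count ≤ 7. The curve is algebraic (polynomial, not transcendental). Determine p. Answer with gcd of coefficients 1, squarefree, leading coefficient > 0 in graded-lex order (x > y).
1. deg p = 2. A generic line meets the curve in up to 2 points.
2. Checking where it meets the axes: the curve avoids every integer x-axis point in the box; among the integer gridlines, it crosses the y-axis at y ∈ {-1, 1}.
3. Together with the visible shape, these determine p as stated.

2*x^2 + 3*x*y - 2*y^2 - 3*x + 2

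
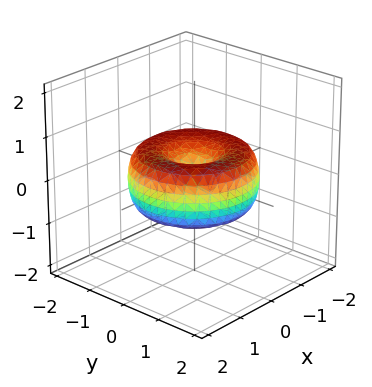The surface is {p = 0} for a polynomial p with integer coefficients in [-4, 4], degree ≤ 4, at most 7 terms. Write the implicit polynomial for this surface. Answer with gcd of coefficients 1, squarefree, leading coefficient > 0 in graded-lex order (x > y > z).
x^4 + 2*x^2*y^2 + y^4 - 2*x^2 - 2*y^2 + 2*z^2

(a) deg p = 4. A generic line meets the surface in up to 4 points.
(b) By symmetry, the surface is invariant under rotation about z: p = q(x² + y², z).
(c) Reading off the gridlines: a circular section at z = 0 has radius between 1 and 2; it crosses the x-axis at the gridline x = 0.
(d) These observations pin down the coefficients.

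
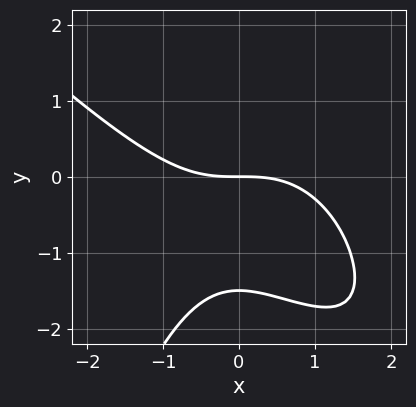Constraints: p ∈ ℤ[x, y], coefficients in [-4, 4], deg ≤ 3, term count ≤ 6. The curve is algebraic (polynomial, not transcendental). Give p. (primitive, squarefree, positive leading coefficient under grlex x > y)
x^3 + x^2*y + 2*y^2 + 3*y

(a) deg p = 3. A generic line meets the curve in up to 3 points.
(b) Checking where it meets the axes: one x-axis crossing is at x = 0; it crosses the y-axis at the gridline y = 0.
(c) Assembling these constraints gives the stated polynomial.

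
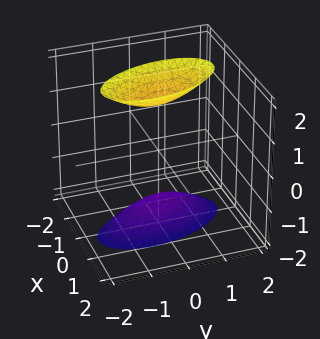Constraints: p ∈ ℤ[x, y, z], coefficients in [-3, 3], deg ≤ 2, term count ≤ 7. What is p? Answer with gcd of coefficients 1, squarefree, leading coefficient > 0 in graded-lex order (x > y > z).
1. The picture has 2 separate pieces. Treating them together as one polynomial.
2. Degree: a generic line meets the surface in up to 2 points, so deg p = 2.
3. Observable constraints: no y-intercept at any integer in the box; no x-intercept at any integer in the box.
4. Assembling these constraints gives the stated polynomial.

3*x^2 + x*y + y^2 - z^2 + 2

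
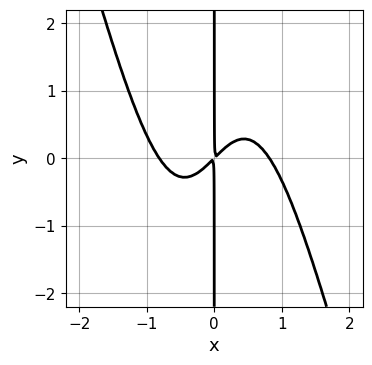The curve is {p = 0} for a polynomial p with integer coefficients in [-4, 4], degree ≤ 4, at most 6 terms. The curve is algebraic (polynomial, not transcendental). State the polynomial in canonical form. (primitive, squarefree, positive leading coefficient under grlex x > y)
3*x^4 + x^3*y - 2*x^2 + 2*x*y

1. The degree is 4 — a generic line meets the curve in up to 4 points.
2. Against the integer gridlines: the visible y-axis segment lies entirely on the curve.
3. These observations pin down the coefficients.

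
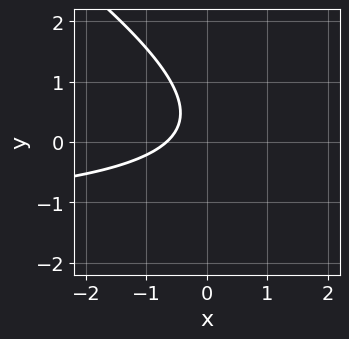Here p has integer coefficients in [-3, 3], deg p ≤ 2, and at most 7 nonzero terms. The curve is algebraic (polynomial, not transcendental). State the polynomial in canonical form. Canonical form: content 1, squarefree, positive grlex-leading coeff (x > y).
2*x*y + 3*y^2 + 3*x - 2*y + 2

First, deg p = 2.
Then, against the integer gridlines: it misses every integer gridline on the y-axis.
Finally, matching integer coefficients to the picture gives p.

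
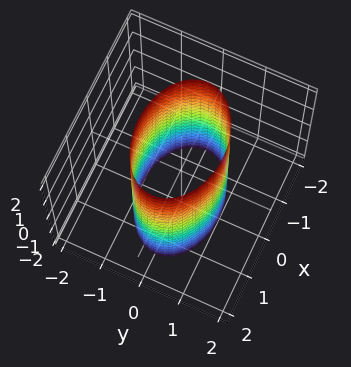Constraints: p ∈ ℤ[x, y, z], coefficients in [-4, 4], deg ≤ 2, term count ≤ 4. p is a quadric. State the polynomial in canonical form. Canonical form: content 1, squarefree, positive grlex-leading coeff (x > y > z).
(a) deg p = 2. Constant cross-section along one axis; a quadric.
(b) Symmetries: mirror symmetry x ↦ −x ⇒ only even powers of x; mirror symmetry y ↦ −y ⇒ only even powers of y; mirror symmetry z ↦ −z ⇒ only even powers of z.
(c) Checking where it meets the axes: the y-axis gridline crossings are at y ∈ {-1, 1}; no z-intercept at any integer in the box.
(d) Solving for integer coefficients yields p as stated.

x^2 + 2*y^2 - 2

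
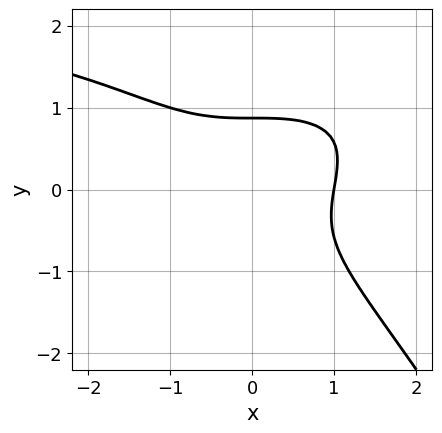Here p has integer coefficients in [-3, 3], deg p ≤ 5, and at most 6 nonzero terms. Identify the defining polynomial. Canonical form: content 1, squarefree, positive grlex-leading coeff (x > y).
x^3*y - 2*x^3 - 3*y^3 + 2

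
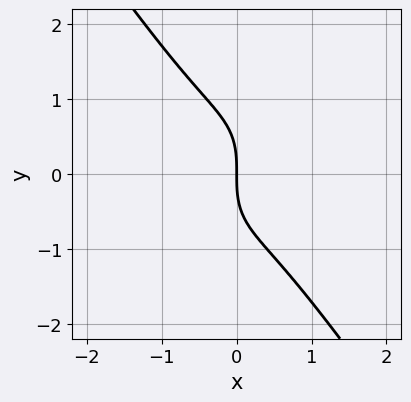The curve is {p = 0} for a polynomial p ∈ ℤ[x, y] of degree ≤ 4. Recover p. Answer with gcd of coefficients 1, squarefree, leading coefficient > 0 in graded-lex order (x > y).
3*x^3 + y^3 + 2*x

(a) The degree is 3 — the shape is more complex than any degree-2 curve.
(b) Against the integer gridlines: it meets the y-axis at y = 0 (among the integer gridlines); one x-axis crossing is at x = 0.
(c) Fitting integer coefficients to these (and the overall shape) gives p.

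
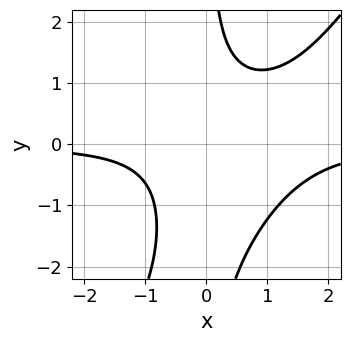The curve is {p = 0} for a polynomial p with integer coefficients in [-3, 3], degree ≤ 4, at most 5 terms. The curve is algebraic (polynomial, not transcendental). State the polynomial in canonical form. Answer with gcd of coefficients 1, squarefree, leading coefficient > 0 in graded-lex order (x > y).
3*x^2*y - 2*x*y^2 - 3*x*y + 3

First, deg p = 3. A generic line meets the curve in up to 3 points.
Then, reading off the gridlines: it misses every integer gridline on the y-axis; no x-intercept at any integer in the box.
Finally, together with the visible shape, these determine p as stated.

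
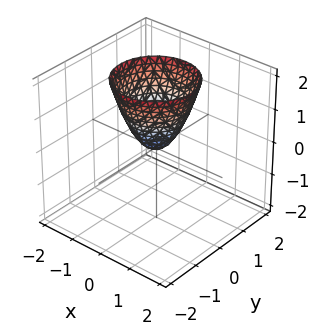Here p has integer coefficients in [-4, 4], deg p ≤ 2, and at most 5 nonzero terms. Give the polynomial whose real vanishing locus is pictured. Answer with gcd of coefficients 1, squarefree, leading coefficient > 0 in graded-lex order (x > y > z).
1. deg p = 2.
2. Symmetries: rotational symmetry about the z-axis ⇒ p depends on x, y only through x² + y².
3. Against the integer gridlines: a circular section at z = 1 has radius between 0 and 1; it meets the y-axis at y = 0 (among the integer gridlines); one z-axis crossing is at z = 0.
4. Solving for integer coefficients yields p as stated.

3*x^2 + 3*y^2 - 2*z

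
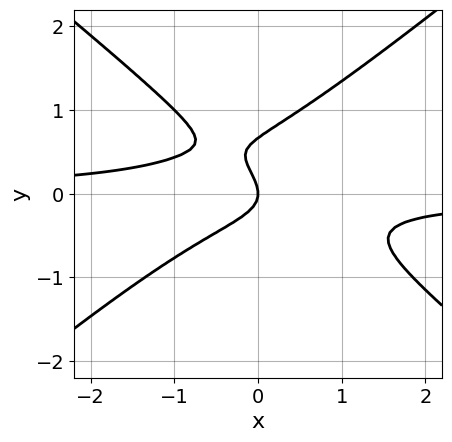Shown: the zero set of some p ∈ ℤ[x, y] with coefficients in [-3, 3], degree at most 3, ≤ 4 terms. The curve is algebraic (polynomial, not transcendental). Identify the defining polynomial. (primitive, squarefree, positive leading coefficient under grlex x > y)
1. deg p = 3.
2. From the axis intercepts and sections: it meets the x-axis at x = 0 (among the integer gridlines); one y-axis crossing is at y = 0.
3. Putting this together gives p.

2*x^2*y - 3*y^3 + 2*y^2 + x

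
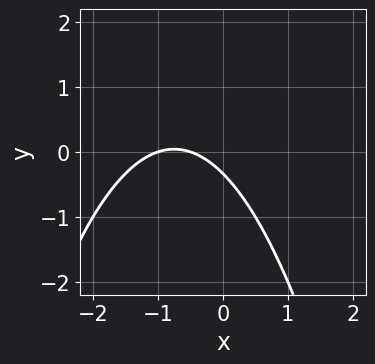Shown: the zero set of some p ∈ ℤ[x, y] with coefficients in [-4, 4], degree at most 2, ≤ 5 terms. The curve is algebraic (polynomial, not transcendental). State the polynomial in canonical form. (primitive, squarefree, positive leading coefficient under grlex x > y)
2*x^2 + 3*x + 3*y + 1

First, the degree is 2 — no degree-1 curve has this shape.
Next, checking where it meets the axes: it crosses the x-axis at the gridline x = -1.
Finally, fitting integer coefficients to these (and the overall shape) gives p.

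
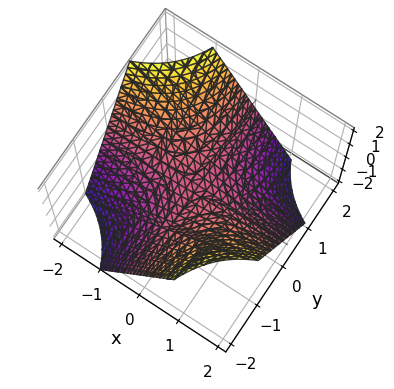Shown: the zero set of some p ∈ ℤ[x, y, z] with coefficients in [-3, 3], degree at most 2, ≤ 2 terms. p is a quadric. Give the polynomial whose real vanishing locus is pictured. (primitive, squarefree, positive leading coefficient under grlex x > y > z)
x*y + z

1. deg p = 2.
2. Reading off the gridlines: it meets the z-axis at z = 0 (among the integer gridlines); every point of the y-axis in the box is on the surface; the visible x-axis segment lies entirely on the surface.
3. These observations pin down the coefficients.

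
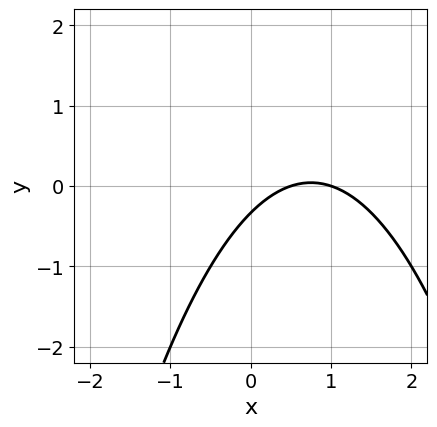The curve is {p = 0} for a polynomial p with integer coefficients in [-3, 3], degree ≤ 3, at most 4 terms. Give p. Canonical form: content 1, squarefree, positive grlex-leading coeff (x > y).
2*x^2 - 3*x + 3*y + 1

Degree: no degree-1 curve has this shape, so deg p = 2.
Against the integer gridlines: one x-axis crossing is at x = 1.
Fitting integer coefficients to these (and the overall shape) gives p.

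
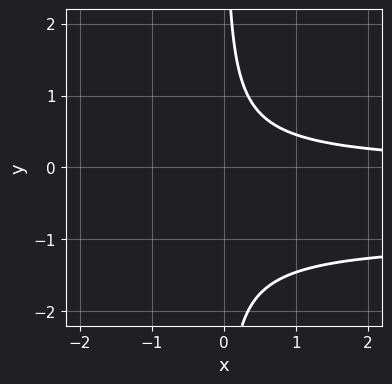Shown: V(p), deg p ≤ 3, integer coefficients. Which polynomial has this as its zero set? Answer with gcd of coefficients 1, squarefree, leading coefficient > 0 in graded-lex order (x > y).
3*x*y^2 + 3*x*y - 2

deg p = 3. The shape is more complex than any degree-2 curve.
Reading off the gridlines: the curve avoids every integer y-axis point in the box; the curve avoids every integer x-axis point in the box.
Solving for integer coefficients yields p as stated.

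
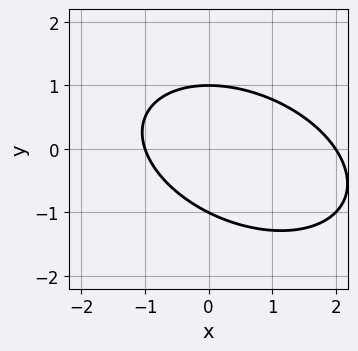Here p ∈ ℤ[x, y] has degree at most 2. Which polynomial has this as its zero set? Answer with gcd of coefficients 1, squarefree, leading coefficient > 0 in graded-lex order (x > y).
First, the degree is 2 — no degree-1 curve has this shape.
Next, observable constraints: among the integer gridlines, it crosses the x-axis at x ∈ {-1, 2}; the y-axis gridline crossings are at y ∈ {-1, 1}.
Finally, matching integer coefficients to the picture gives p.

x^2 + x*y + 2*y^2 - x - 2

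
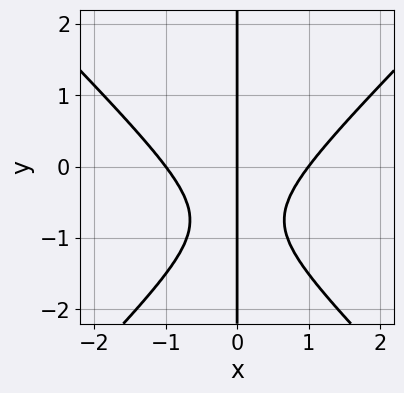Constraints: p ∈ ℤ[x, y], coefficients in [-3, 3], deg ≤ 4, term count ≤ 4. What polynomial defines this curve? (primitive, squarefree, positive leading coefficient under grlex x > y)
2*x^3 - 2*x*y^2 - 3*x*y - 2*x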